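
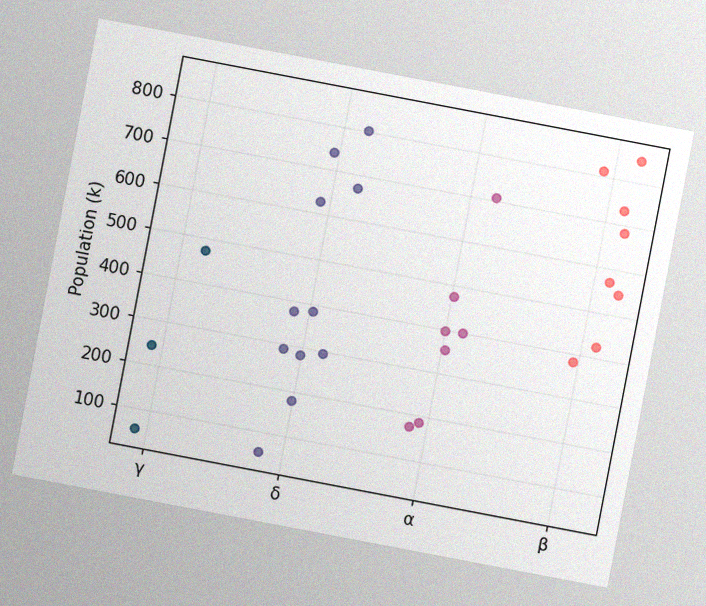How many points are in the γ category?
3

The chart is tilted about 11° clockwise, with some photo noise. Counting the markers in the γ column gives 3.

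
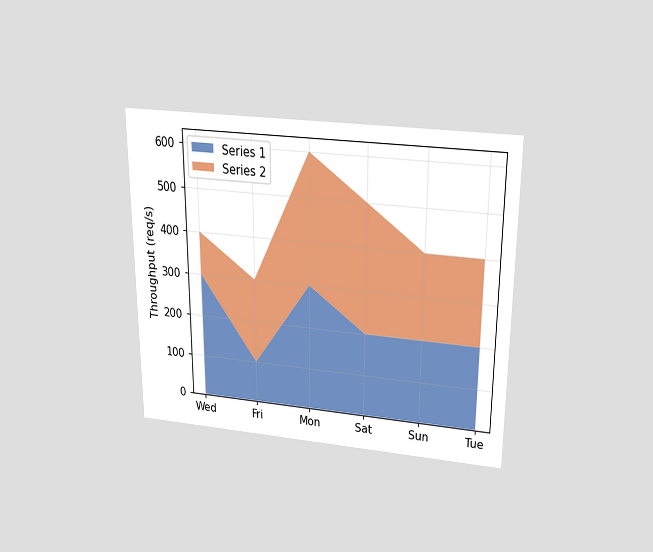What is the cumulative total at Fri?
The chart is viewed slightly from above. The stacked total at Fri reaches 300req/s.

300req/s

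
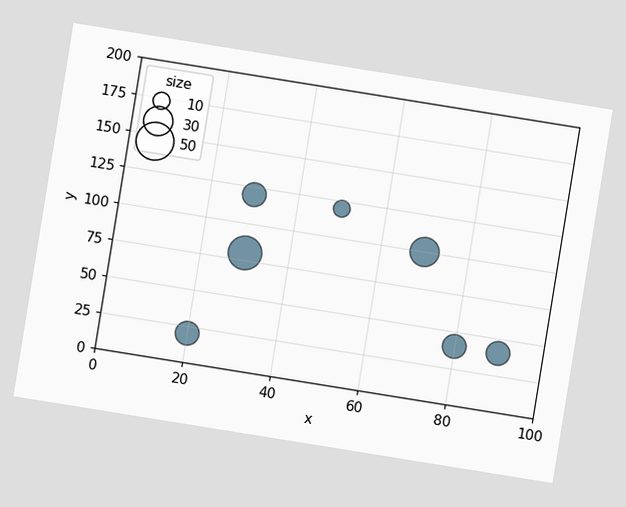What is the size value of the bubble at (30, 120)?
The chart is tilted about 9° clockwise. Matching the bubble at (30, 120) against the size legend gives 20.

20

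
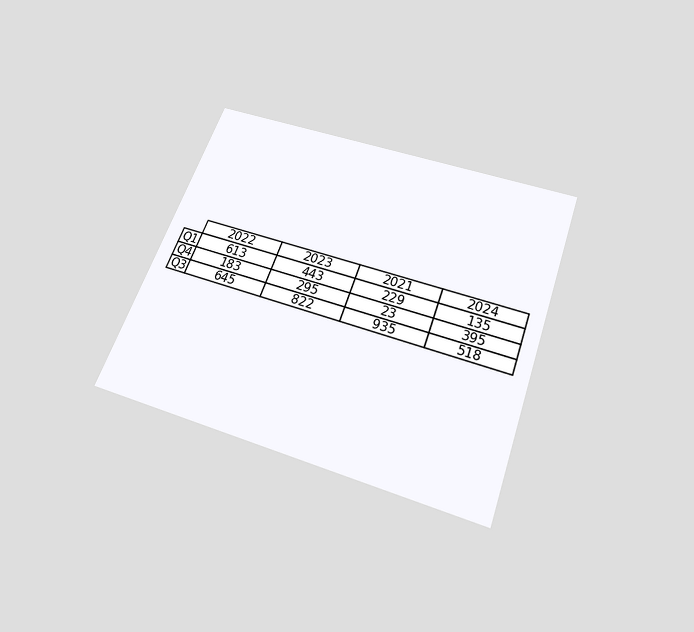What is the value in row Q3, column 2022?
The chart is tilted about 20° clockwise and viewed slightly from below. The (Q3, 2022) cell reads 645.

645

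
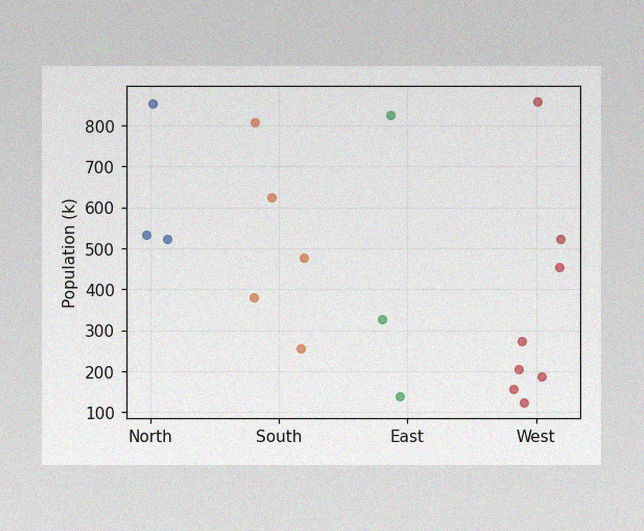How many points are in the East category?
The image has some photo noise and uneven lighting. Counting the markers in the East column gives 3.

3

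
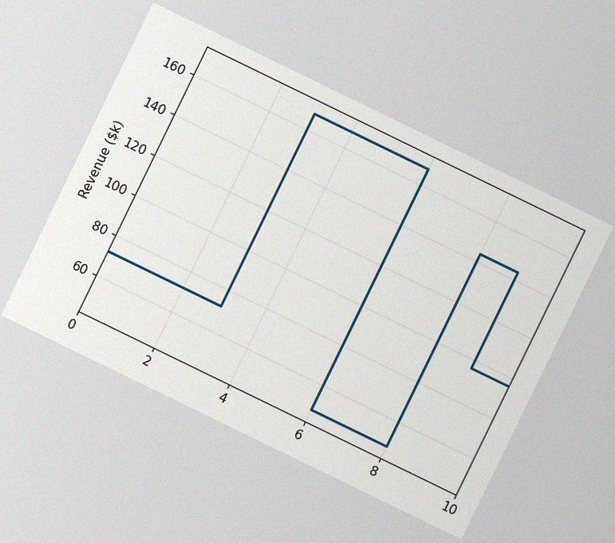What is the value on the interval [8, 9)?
$144k

The chart is tilted about 26° clockwise, with some photo noise. On [8, 9) the step sits at $144k.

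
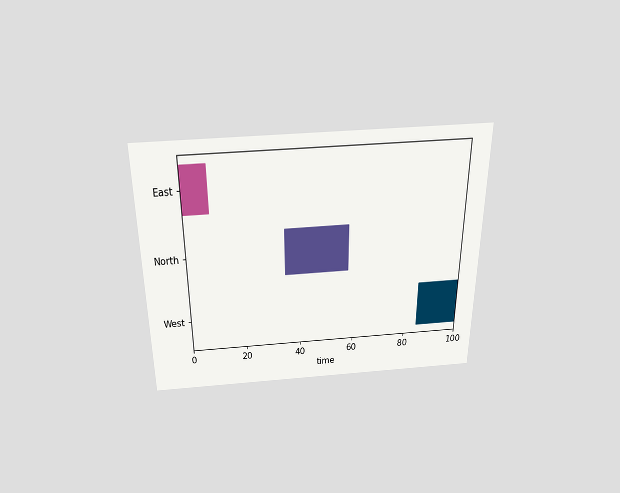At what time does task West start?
The chart is viewed slightly from above. The West bar begins at t=85.

85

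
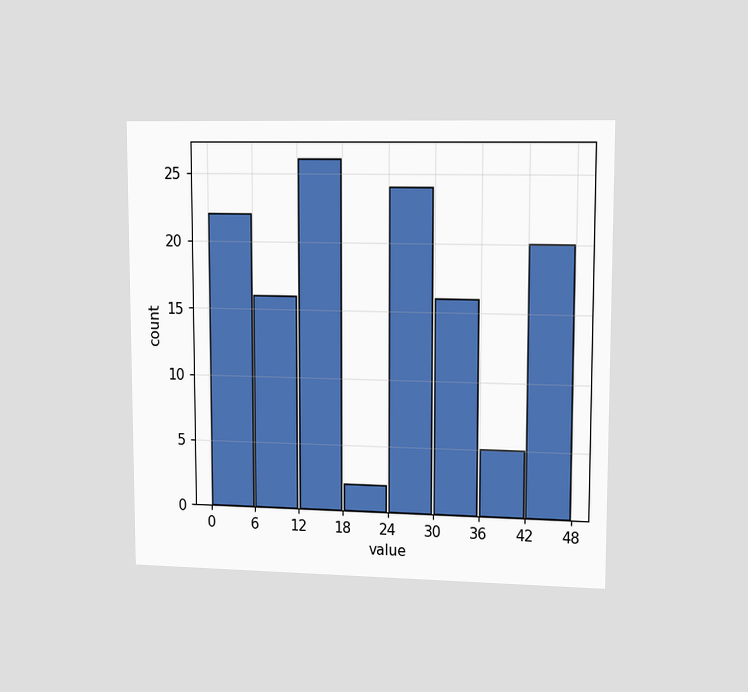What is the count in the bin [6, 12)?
The chart is viewed slightly from the right. The [6, 12) bin has height 16.

16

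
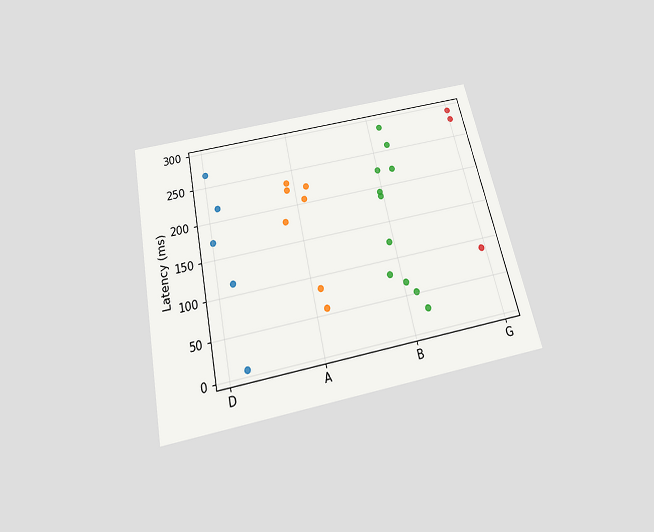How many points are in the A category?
The chart is tilted about 12° counter-clockwise and viewed slightly from below. Counting the markers in the A column gives 7.

7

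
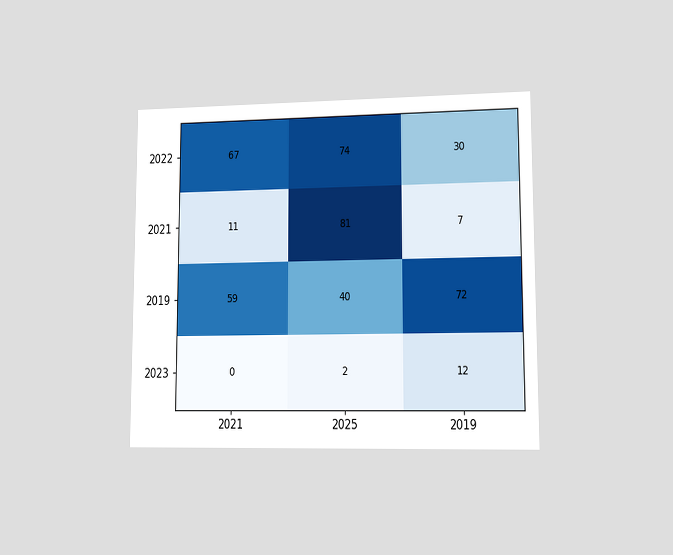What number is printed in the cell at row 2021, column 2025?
81

The chart is viewed at a slight angle. The (2021, 2025) cell reads 81.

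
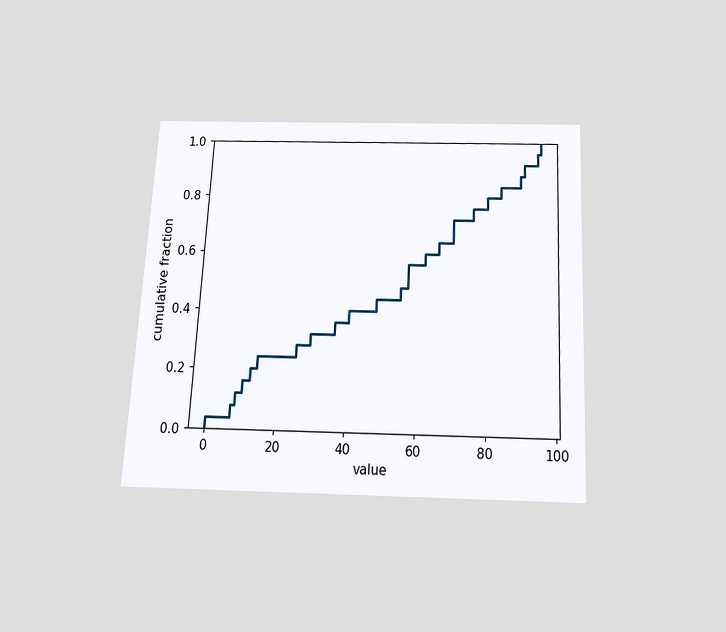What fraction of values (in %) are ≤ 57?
The chart is tilted about 3° clockwise and viewed slightly from below. At x=57 the ECDF step is at 56%.

56%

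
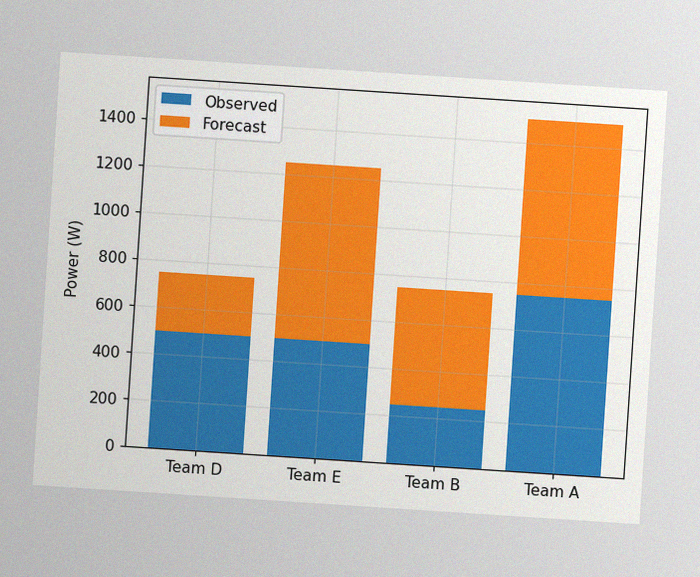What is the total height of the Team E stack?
The chart is tilted about 4° clockwise, with some photo noise. The Team E stack's top reaches 1250W on the y-axis.

1250W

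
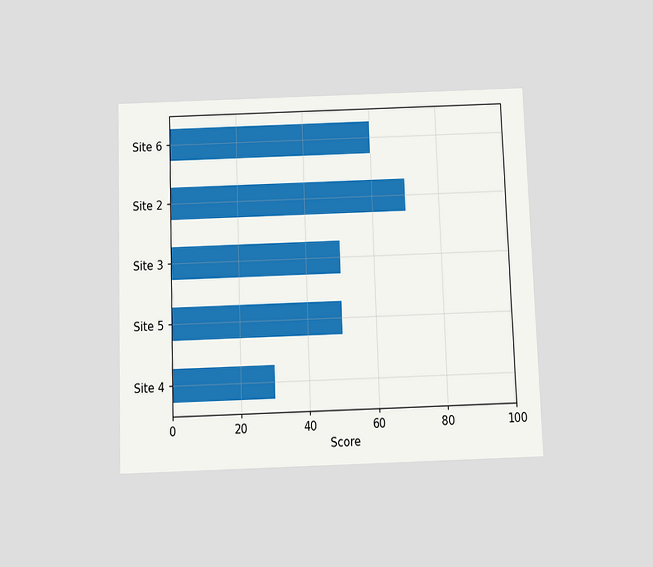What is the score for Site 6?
The chart is tilted about 2° counter-clockwise and viewed slightly from below. Reading along the chart's x-axis, the Site 6 bar reaches 60.

60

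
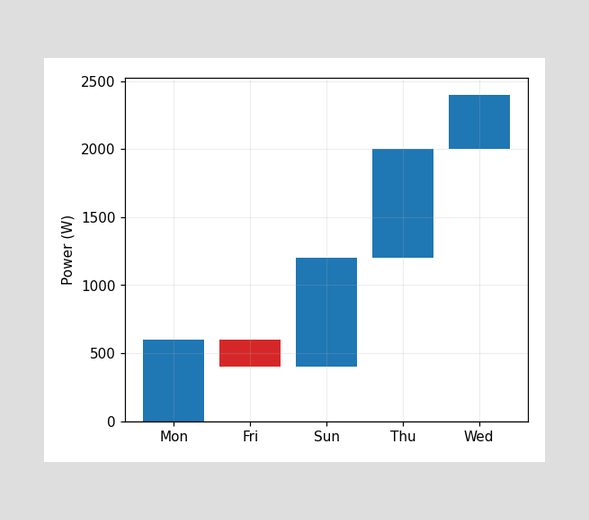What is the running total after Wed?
After Wed the running total reaches 2400W.

2400W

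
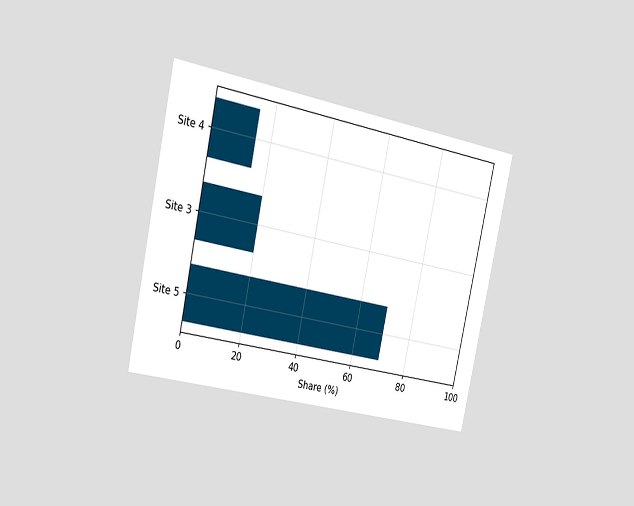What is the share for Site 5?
The chart is tilted about 12° clockwise and viewed slightly from the left. Reading along the chart's x-axis, the Site 5 bar reaches 70%.

70%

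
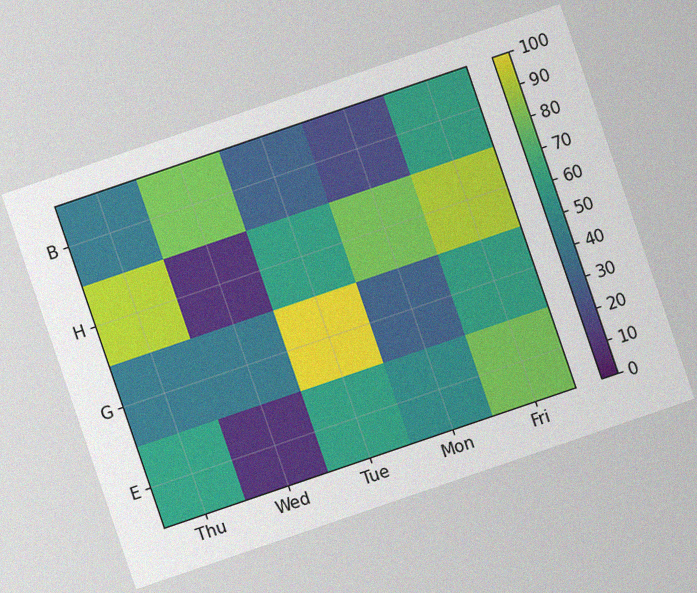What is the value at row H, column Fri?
90

The chart is tilted about 19° counter-clockwise, with some photo noise. Matching cell (H, Fri) against the colorbar gives 90.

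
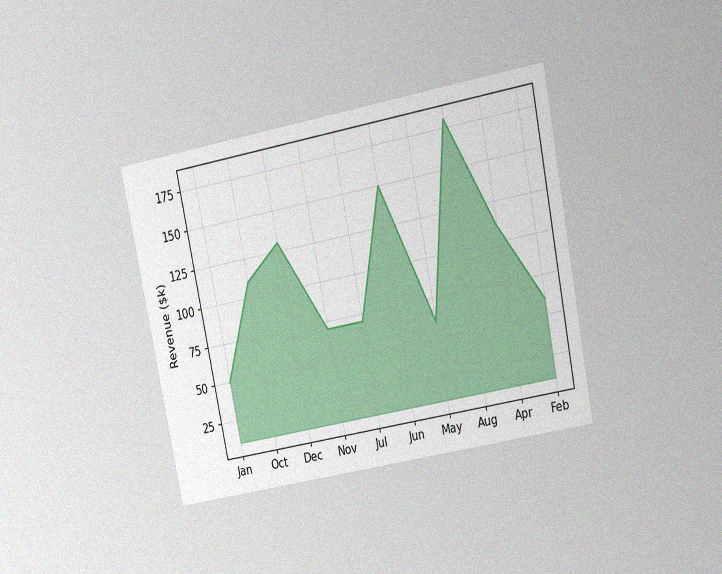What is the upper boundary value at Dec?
The chart is tilted about 11° counter-clockwise and viewed slightly from above, with some photo noise. At Dec the upper boundary is at $130k.

$130k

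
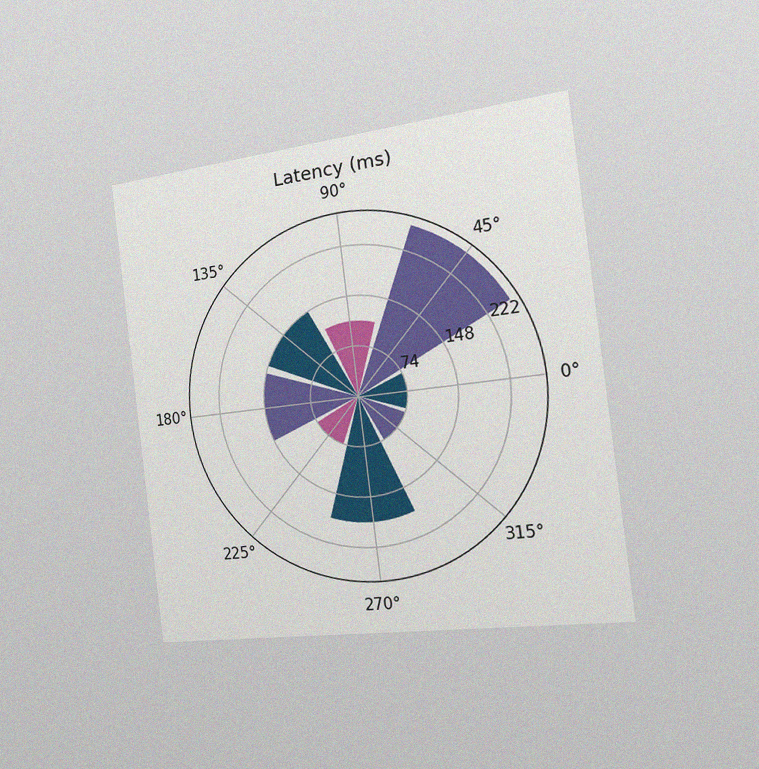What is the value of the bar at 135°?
148ms

The chart is tilted about 7° counter-clockwise and viewed slightly from the right, with some photo noise. The bar at 135° reaches 148ms on the radial axis.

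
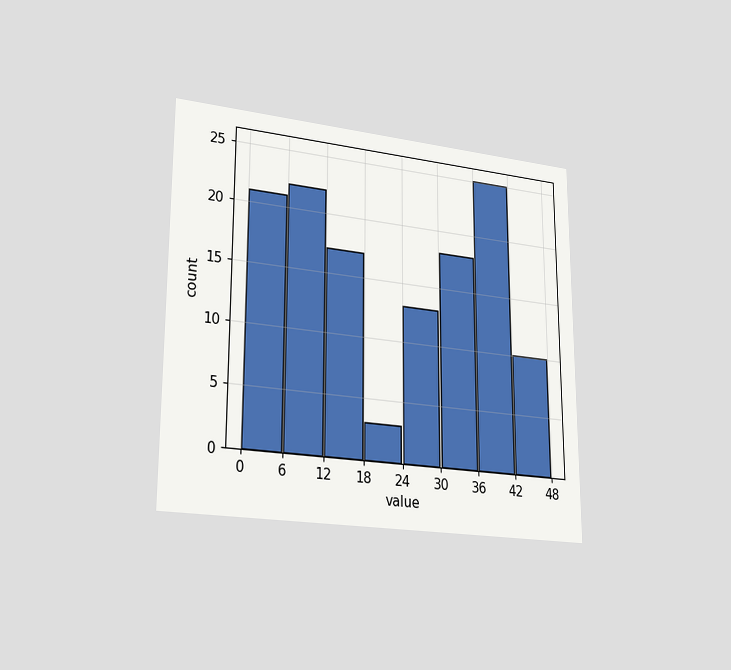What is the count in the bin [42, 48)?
10

The chart is viewed slightly from the left. The [42, 48) bin has height 10.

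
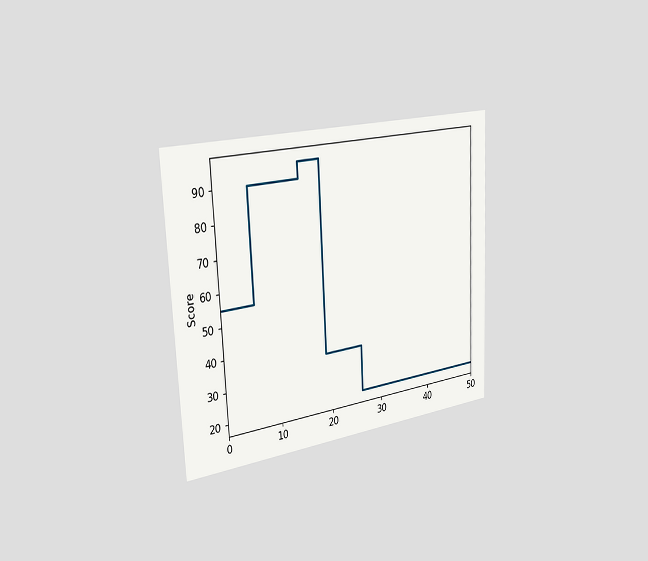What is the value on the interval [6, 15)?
90

The chart is tilted about 3° counter-clockwise and viewed slightly from the left. On [6, 15) the step sits at 90.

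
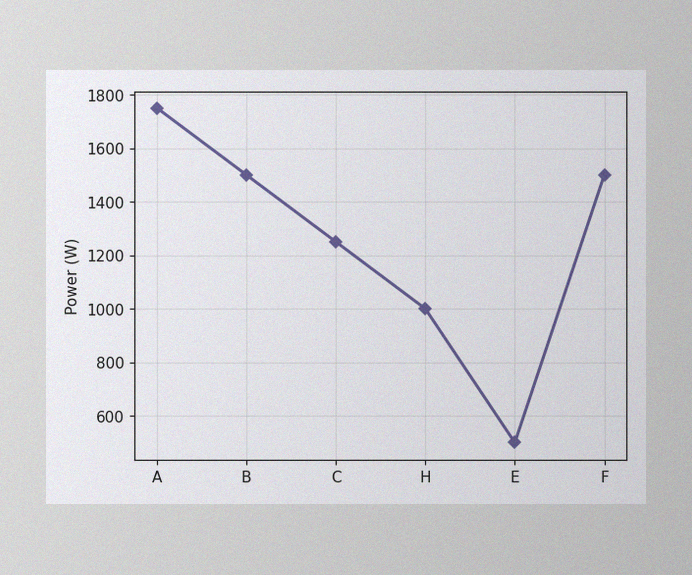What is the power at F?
1500W

The image has some photo noise and uneven lighting. At F, the line is at 1500W.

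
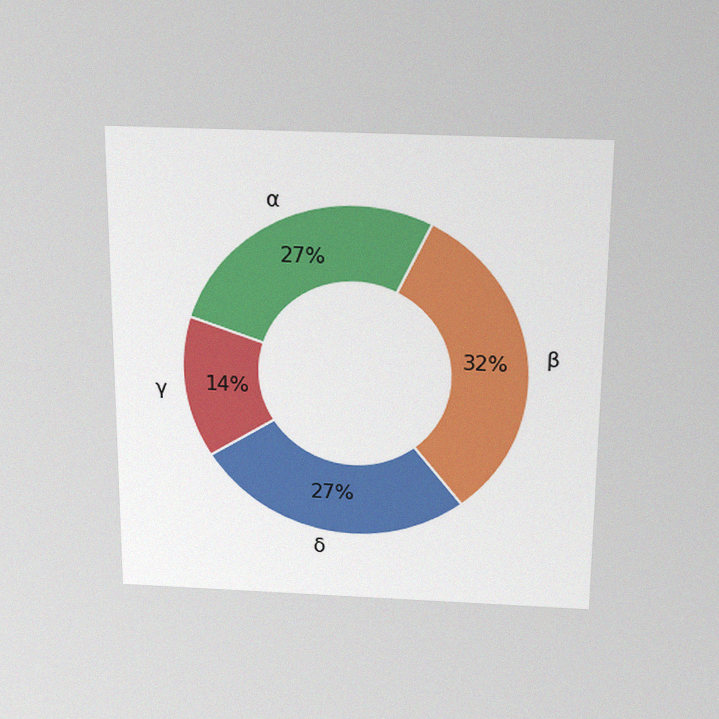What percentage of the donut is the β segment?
The chart is viewed slightly from above, with some photo noise. The β segment takes up 32% of the ring.

32%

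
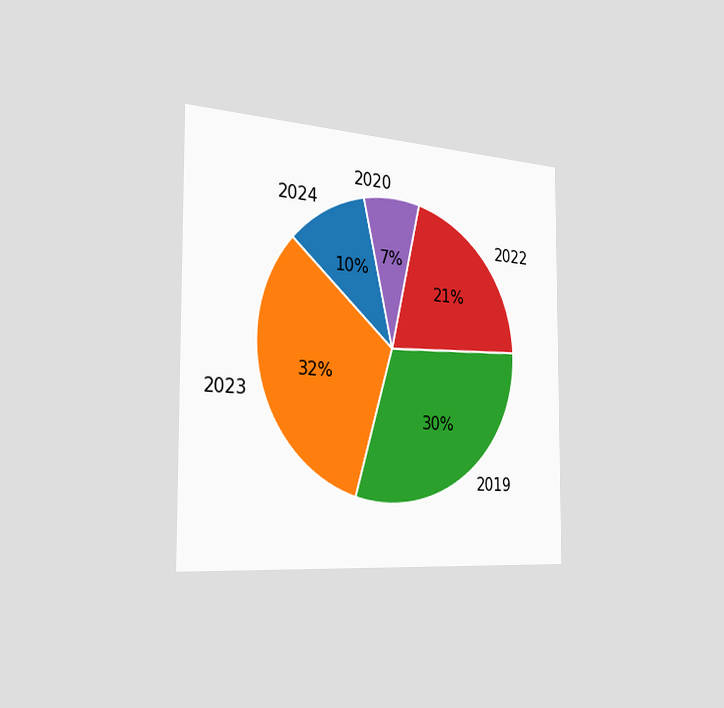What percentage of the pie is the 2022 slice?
The chart is viewed slightly from the left. The 2022 slice takes up 21% of the pie.

21%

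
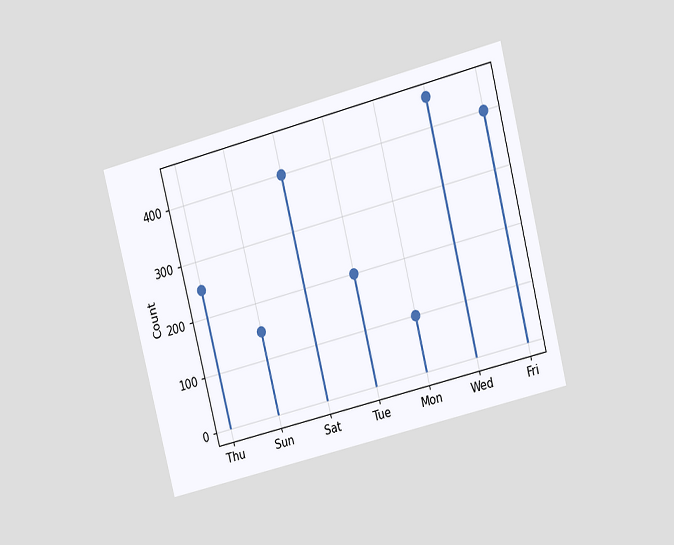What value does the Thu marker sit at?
250

The chart is tilted about 14° counter-clockwise and viewed at a slight angle. The Thu marker sits at 250.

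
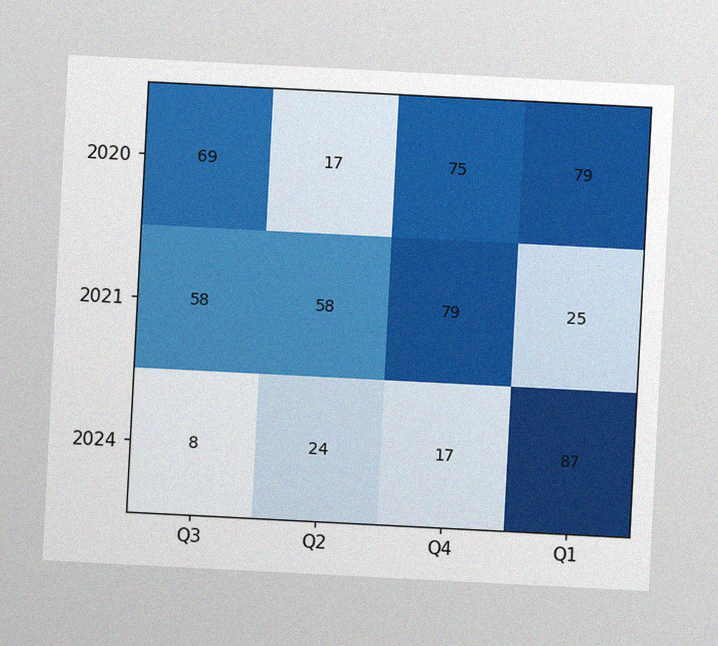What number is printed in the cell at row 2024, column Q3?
8

The chart is tilted about 3° clockwise, with some photo noise. The (2024, Q3) cell reads 8.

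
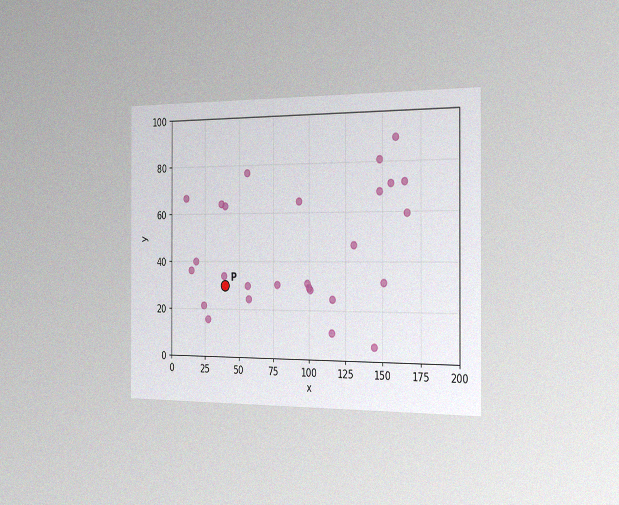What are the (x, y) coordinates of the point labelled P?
The chart is viewed slightly from the right, with some photo noise. Following the gridlines from P to each axis, P sits at (40, 30).

(40, 30)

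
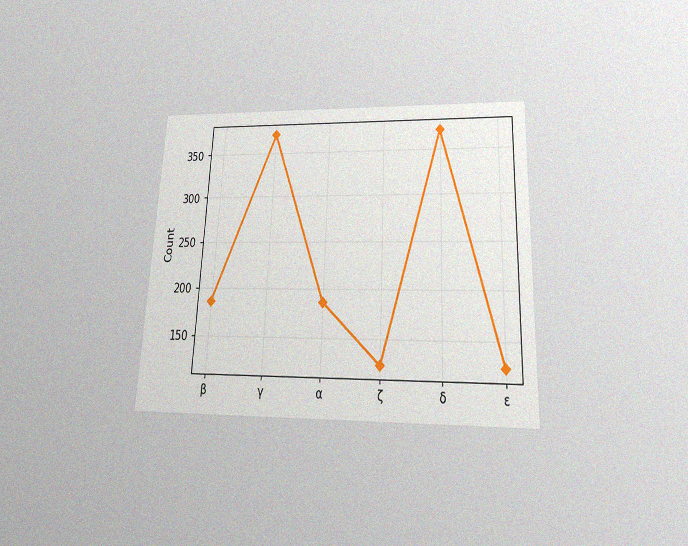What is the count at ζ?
The chart is tilted about 3° clockwise and viewed slightly from below, with some photo noise. At ζ, the line is at 124.

124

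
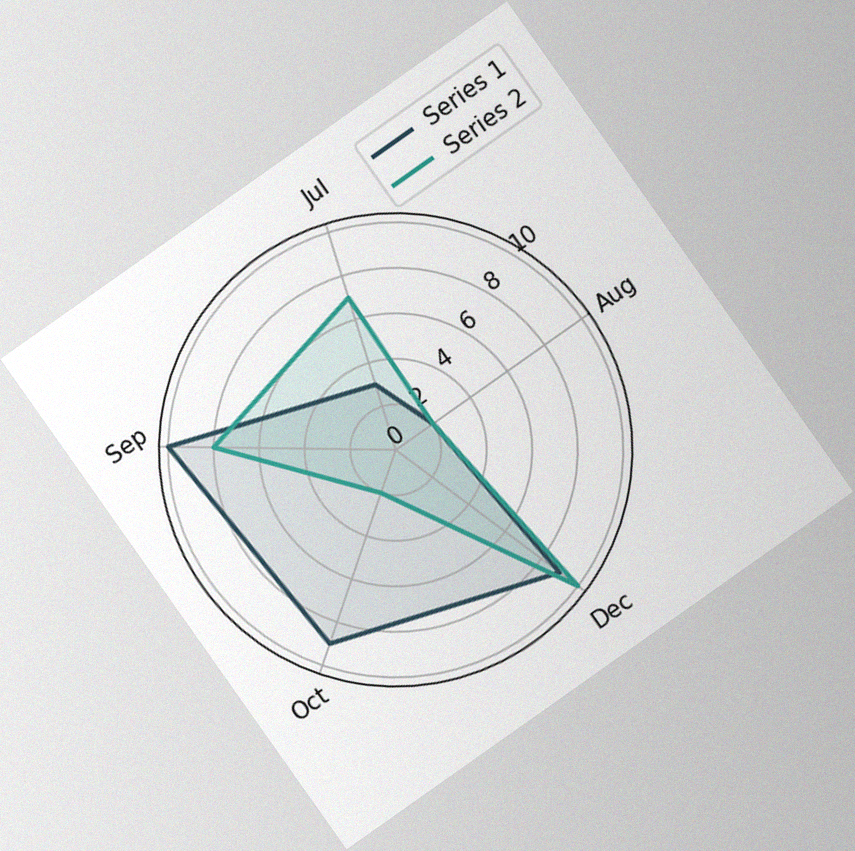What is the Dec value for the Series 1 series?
The chart is tilted about 35° counter-clockwise, with some photo noise. On the Dec axis, Series 1 reaches 9.

9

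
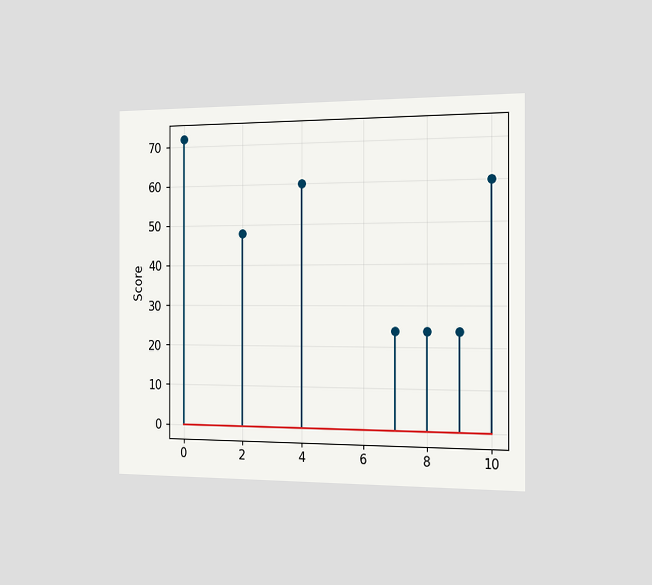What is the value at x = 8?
24

The chart is viewed slightly from the right. The stem at x=8 reaches 24.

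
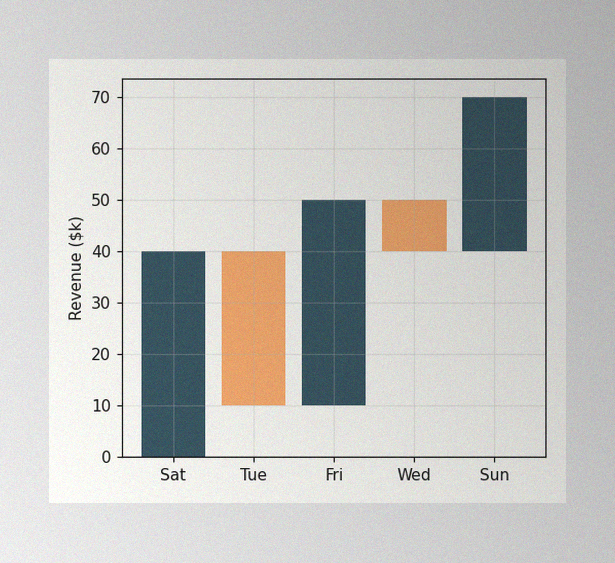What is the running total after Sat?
The image has some photo noise and uneven lighting. After Sat the running total reaches $40k.

$40k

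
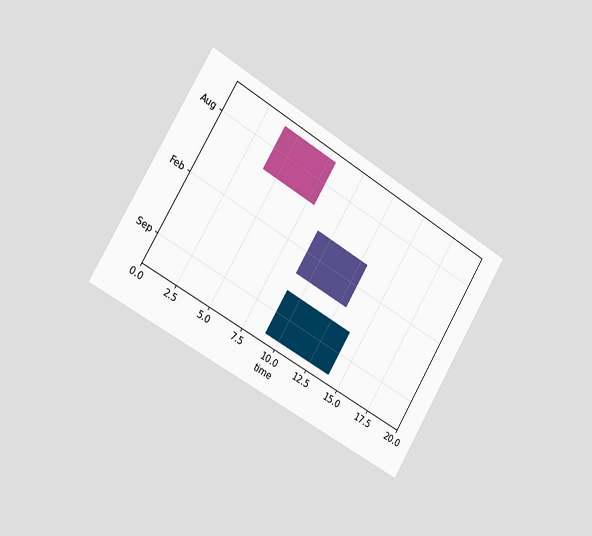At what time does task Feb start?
9

The chart is tilted about 31° clockwise and viewed slightly from the left. The Feb bar begins at t=9.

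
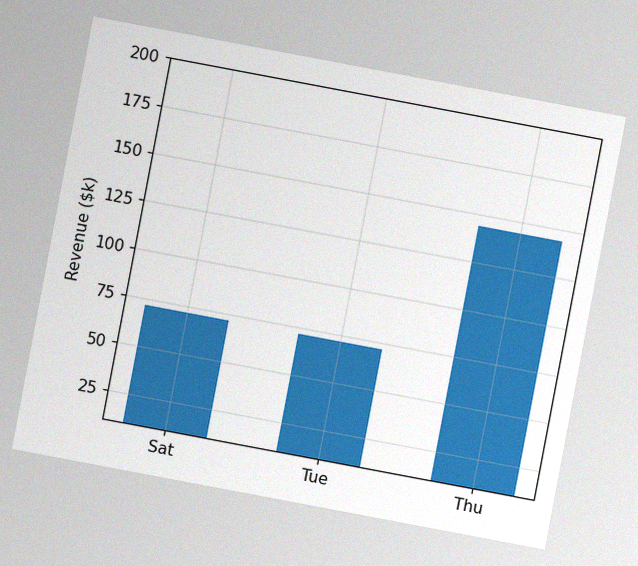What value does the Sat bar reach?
The chart is tilted about 11° clockwise, with some photo noise. Reading along the chart's y-axis, the Sat bar reaches $72k.

$72k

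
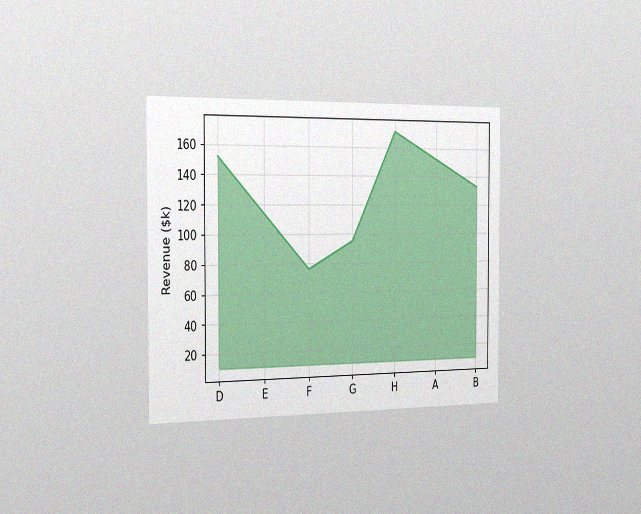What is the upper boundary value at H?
$171k

The chart is viewed slightly from the left, with some photo noise. At H the upper boundary is at $171k.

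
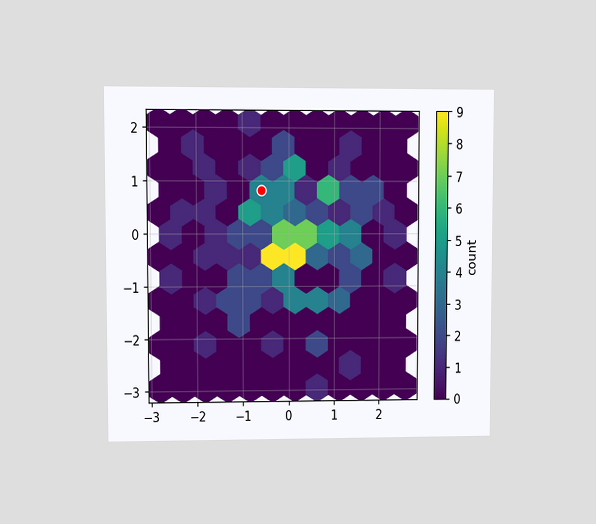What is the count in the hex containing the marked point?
The chart is viewed at a slight angle. The marked hex reads 4 on the colorbar.

4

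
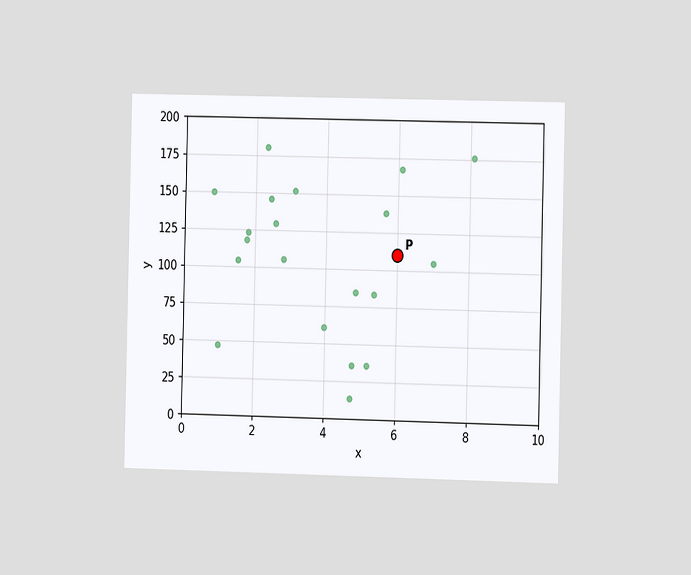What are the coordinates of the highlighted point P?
(6, 110)

The chart is viewed at a slight angle. Following the gridlines from P to each axis, P sits at (6, 110).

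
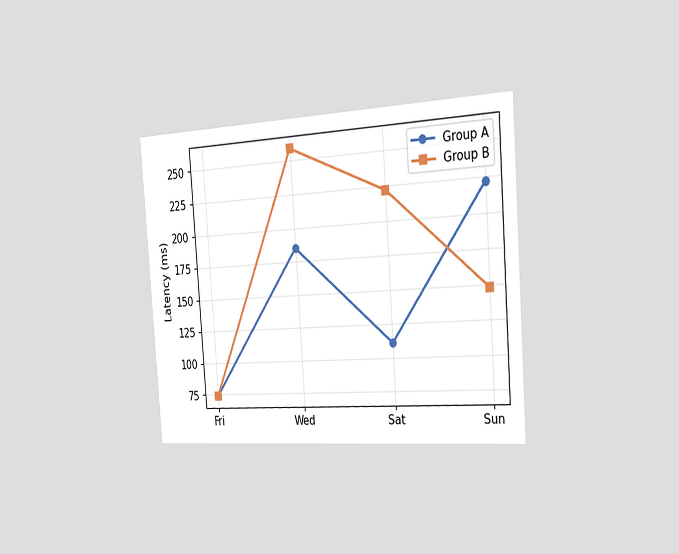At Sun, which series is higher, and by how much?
The chart is tilted about 4° counter-clockwise and viewed slightly from the right. At Sun, Group A sits above the other line by 74ms.

Group A, by 74ms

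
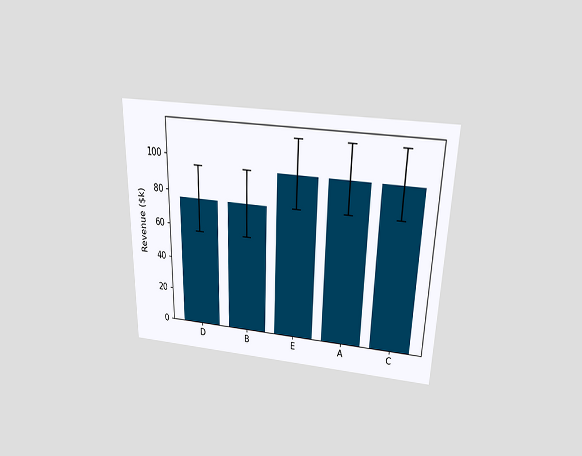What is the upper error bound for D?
The chart is viewed slightly from above. The D bar's upper whisker reaches $95k.

$95k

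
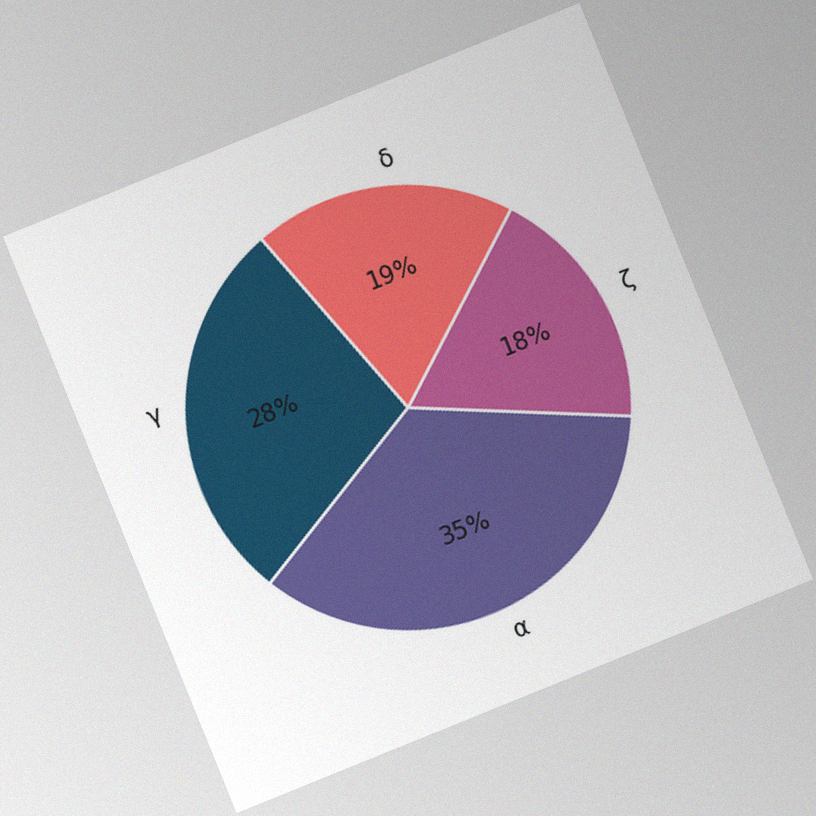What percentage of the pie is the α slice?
35%

The chart is tilted about 22° counter-clockwise, with some photo noise. The α slice takes up 35% of the pie.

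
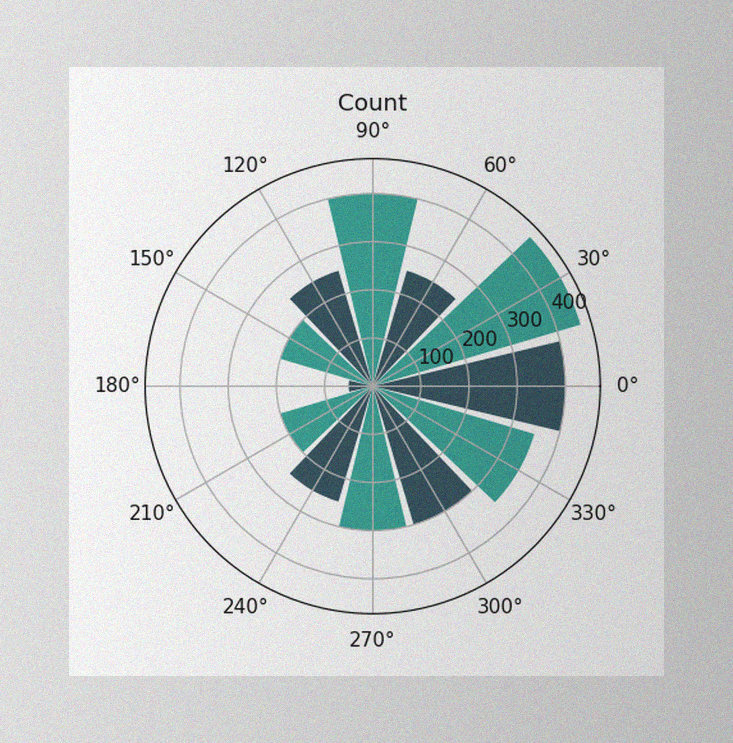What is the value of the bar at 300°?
300

The image has some photo noise and uneven lighting. The bar at 300° reaches 300 on the radial axis.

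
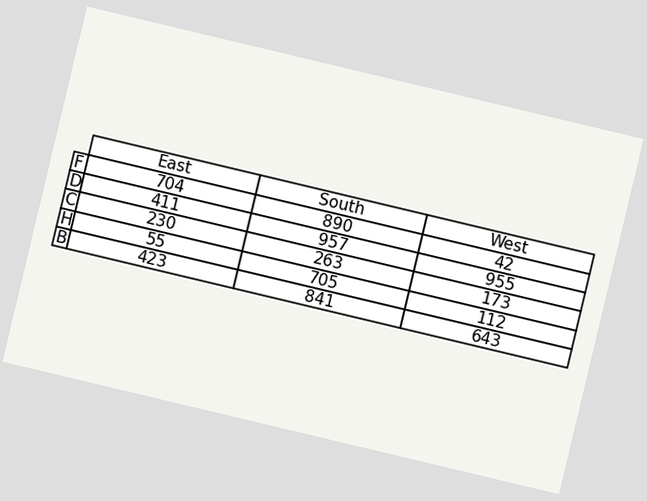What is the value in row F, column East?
The chart is tilted about 13° clockwise. The (F, East) cell reads 704.

704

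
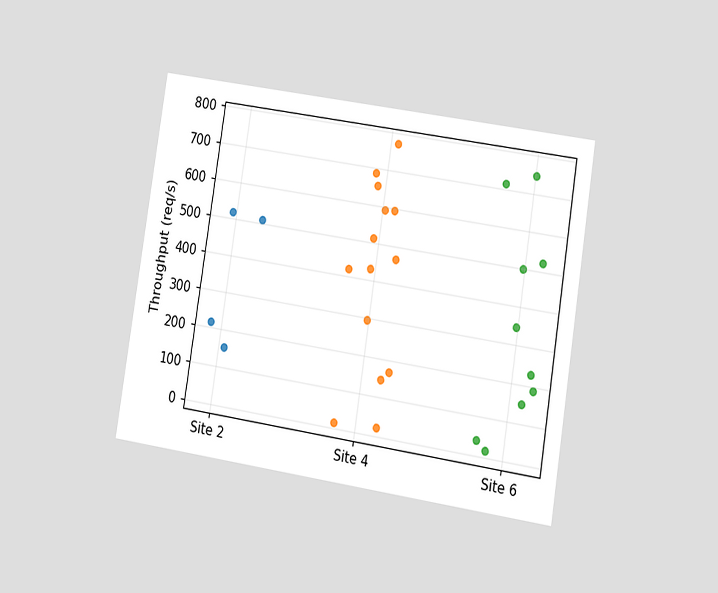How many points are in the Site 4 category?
14

The chart is tilted about 9° clockwise and viewed at a slight angle. Counting the markers in the Site 4 column gives 14.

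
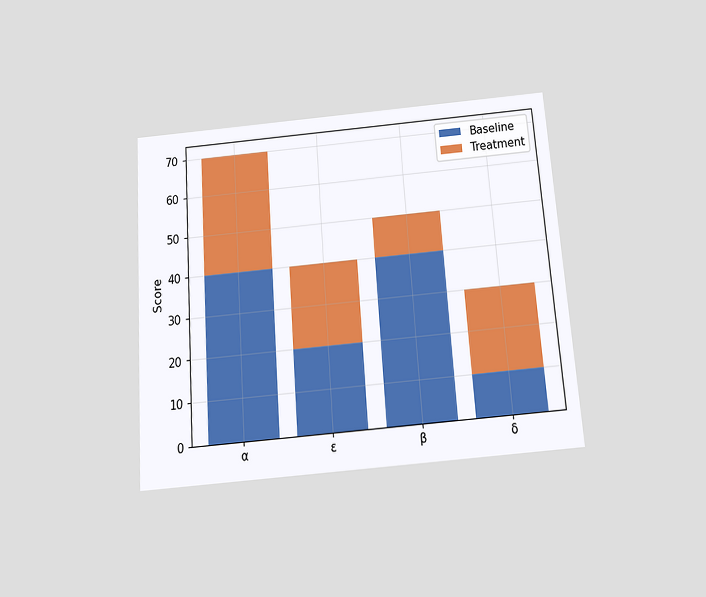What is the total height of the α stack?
The chart is tilted about 4° counter-clockwise and viewed slightly from below. The α stack's top reaches 70 on the y-axis.

70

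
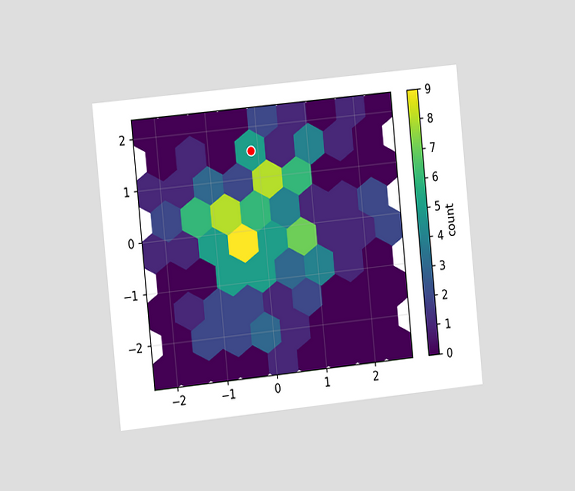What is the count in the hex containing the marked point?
5

The chart is tilted about 6° counter-clockwise and viewed slightly from the left. The marked hex reads 5 on the colorbar.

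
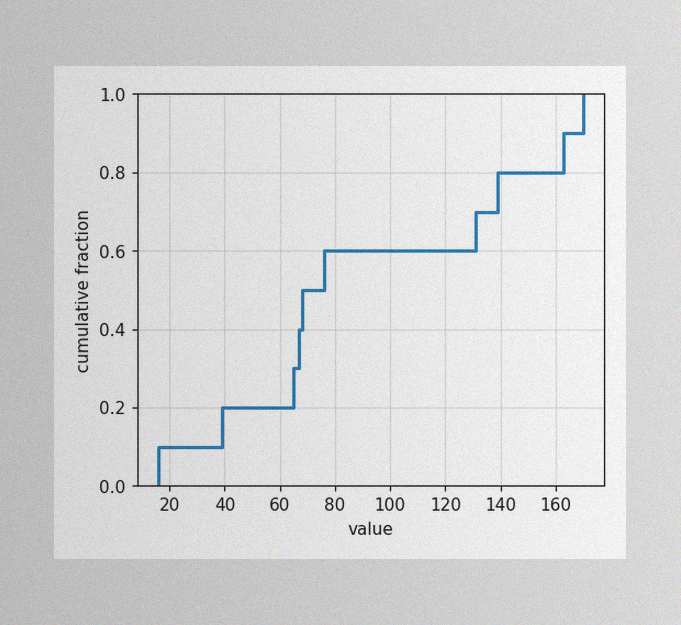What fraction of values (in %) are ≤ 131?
The image has some photo noise and uneven lighting. At x=131 the ECDF step is at 70%.

70%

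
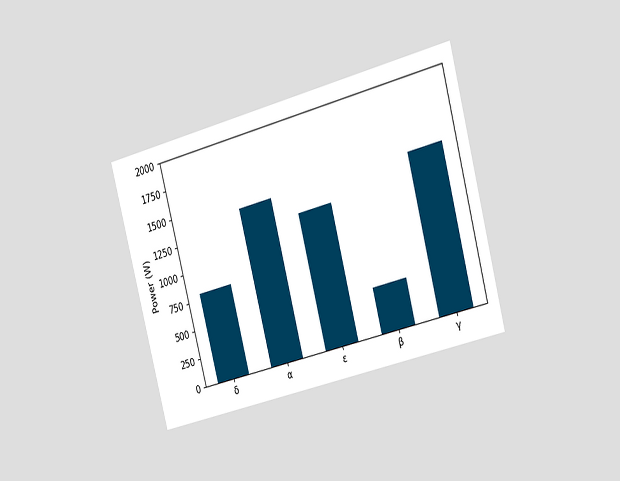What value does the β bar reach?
400W

The chart is tilted about 15° counter-clockwise and viewed slightly from the right. Reading along the chart's y-axis, the β bar reaches 400W.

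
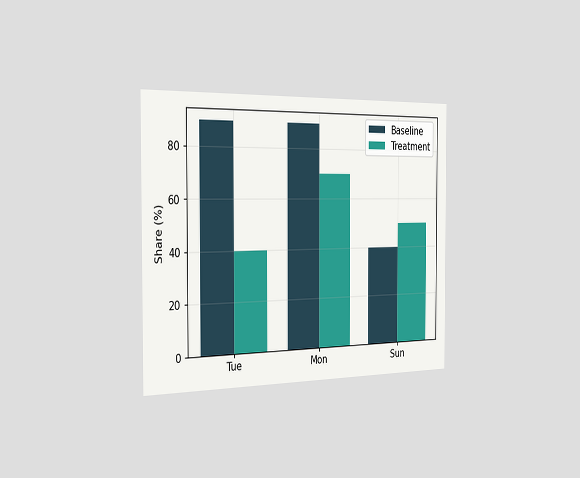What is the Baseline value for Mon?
90%

The chart is viewed slightly from the left. The Baseline bar at Mon reaches 90% on the y-axis.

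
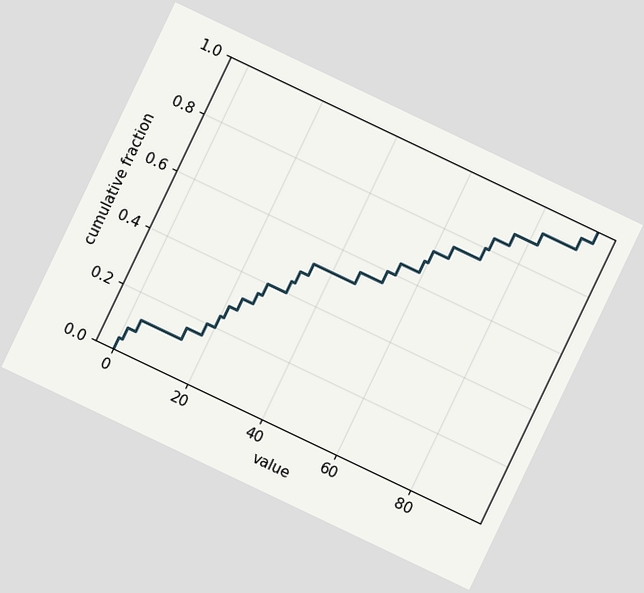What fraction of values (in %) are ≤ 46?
The chart is tilted about 25° clockwise. At x=46 the ECDF step is at 56%.

56%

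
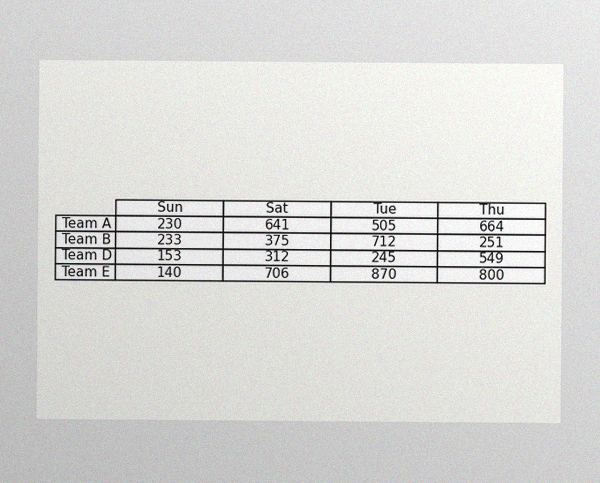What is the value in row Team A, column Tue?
505

The image has some photo noise and uneven lighting. The (Team A, Tue) cell reads 505.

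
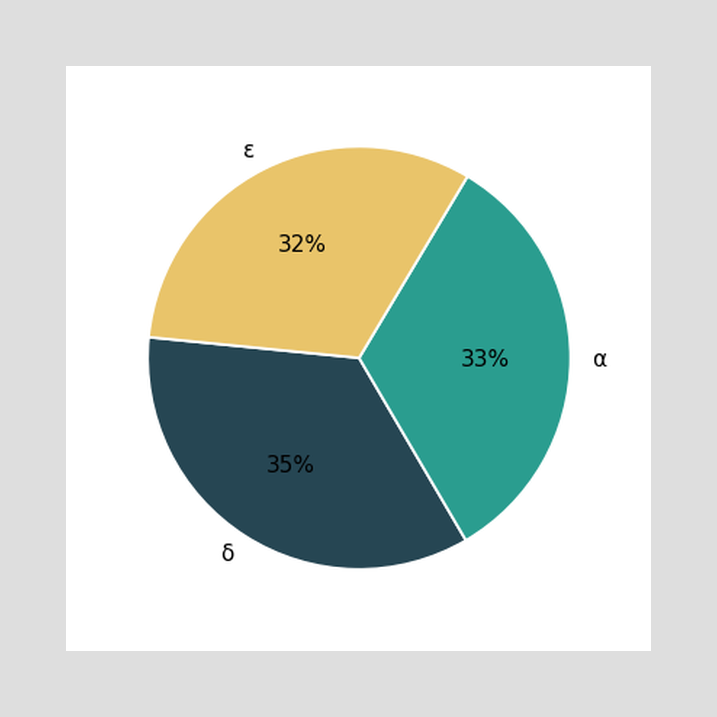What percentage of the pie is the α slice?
33%

The α slice takes up 33% of the pie.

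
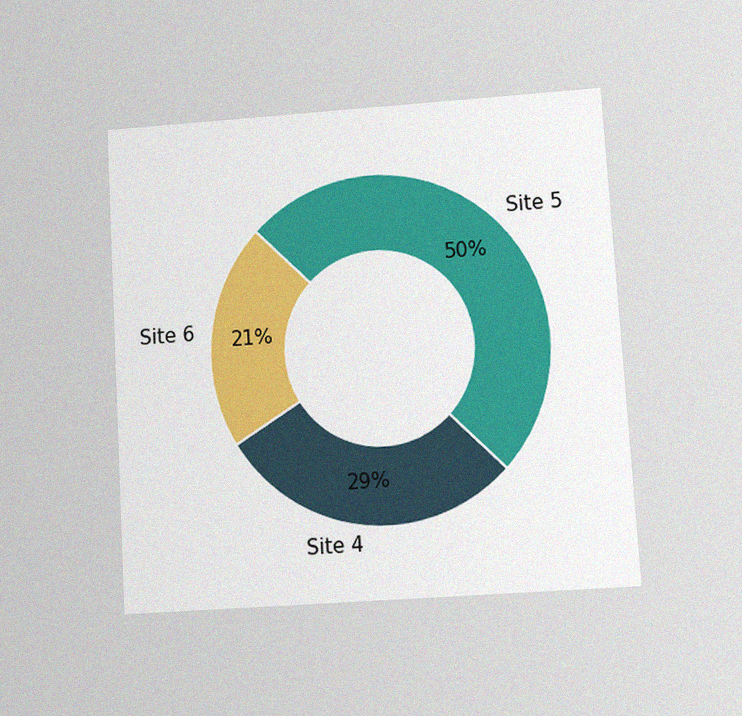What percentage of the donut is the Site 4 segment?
29%

The chart is tilted about 3° counter-clockwise and viewed at a slight angle, with some photo noise. The Site 4 segment takes up 29% of the ring.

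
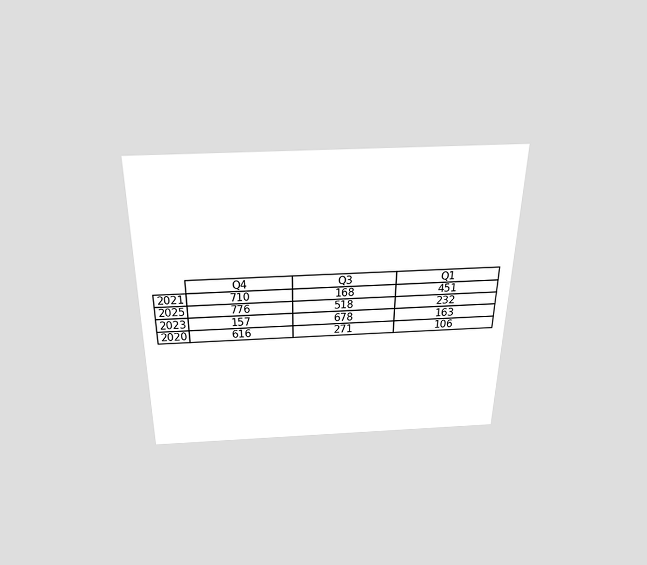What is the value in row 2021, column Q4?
710

The chart is viewed slightly from above. The (2021, Q4) cell reads 710.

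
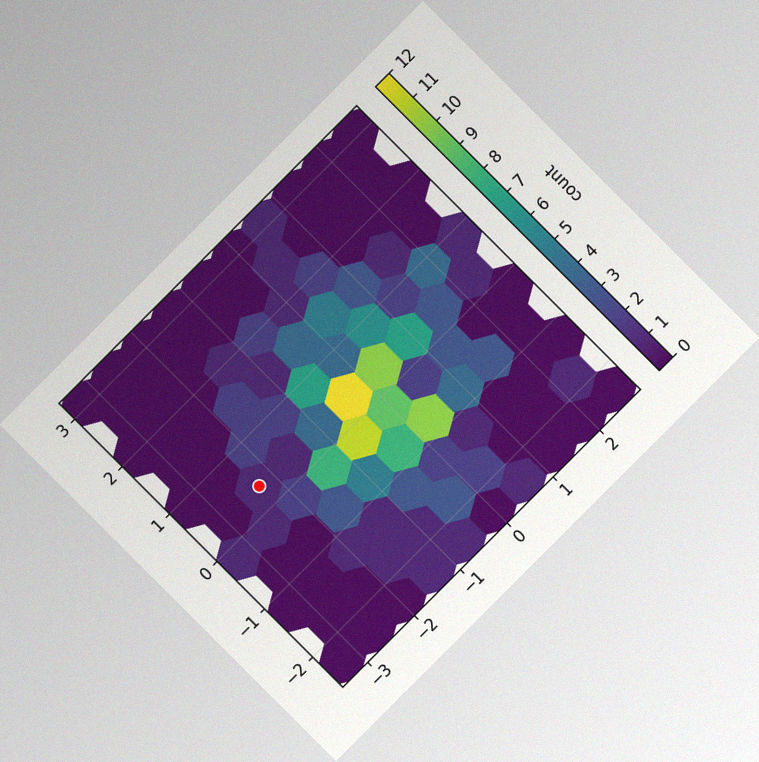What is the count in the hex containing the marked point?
The chart is tilted about 45° counter-clockwise, with some photo noise. The marked hex reads 1 on the colorbar.

1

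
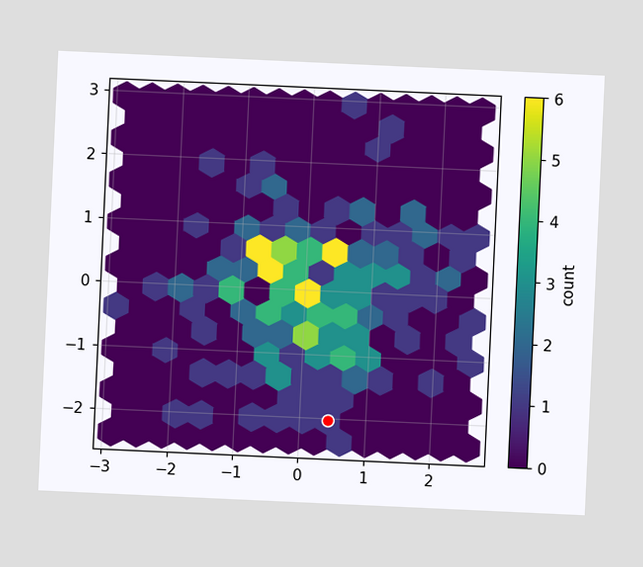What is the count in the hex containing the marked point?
1

The chart is tilted about 3° clockwise. The marked hex reads 1 on the colorbar.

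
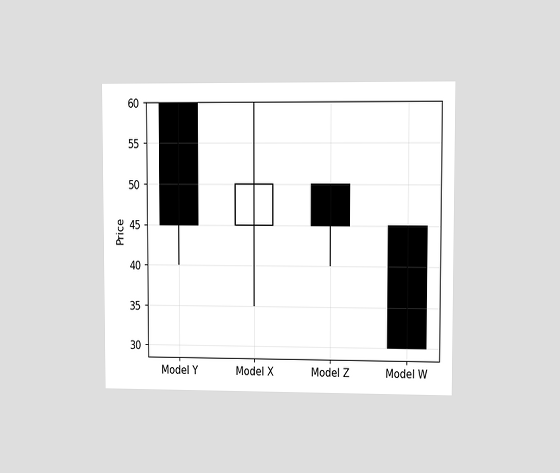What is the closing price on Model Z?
45

The chart is viewed at a slight angle. The Model Z candle closes at 45.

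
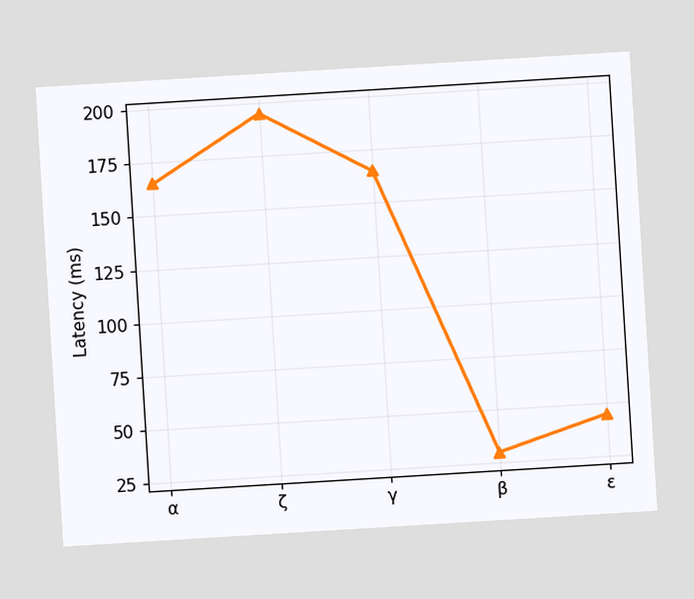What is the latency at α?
The chart is tilted about 3° counter-clockwise. At α, the line is at 165ms.

165ms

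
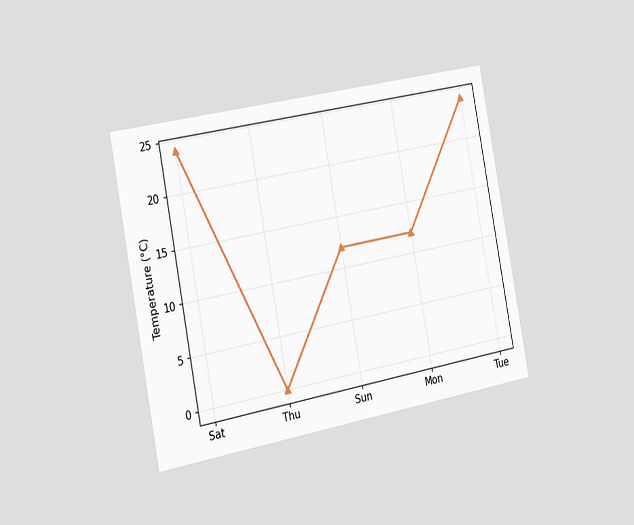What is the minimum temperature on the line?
0°C

The chart is tilted about 11° counter-clockwise and viewed slightly from the left. The lowest point is at Thu, and reading across to the y-axis gives 0°C.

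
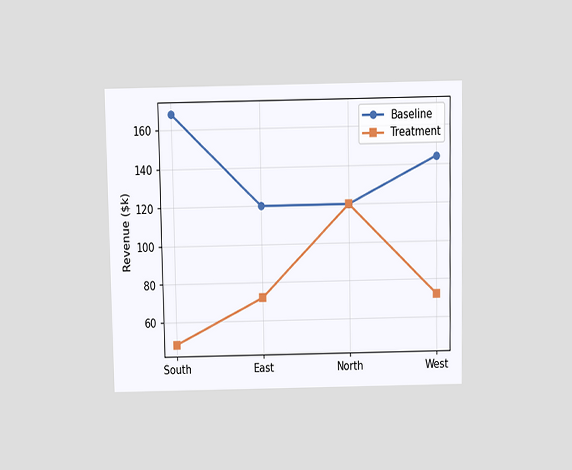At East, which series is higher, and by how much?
The chart is viewed slightly from above. At East, Baseline sits above the other line by $48k.

Baseline, by $48k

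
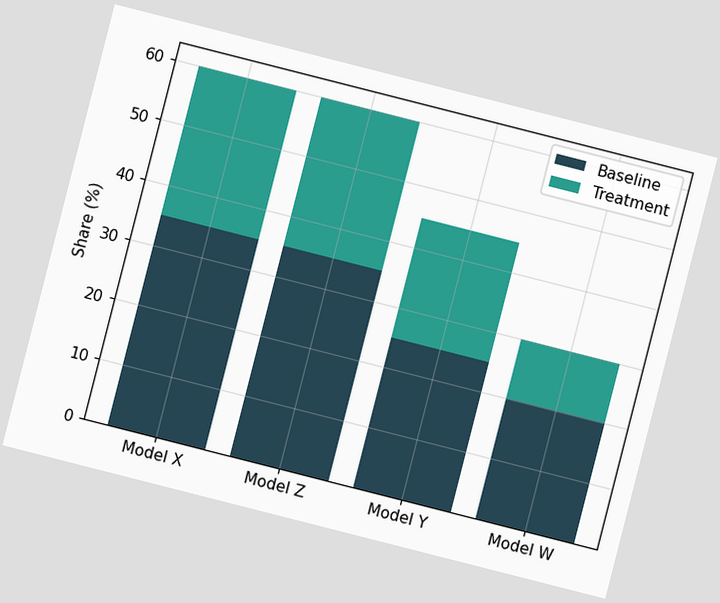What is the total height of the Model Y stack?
45%

The chart is tilted about 14° clockwise. The Model Y stack's top reaches 45% on the y-axis.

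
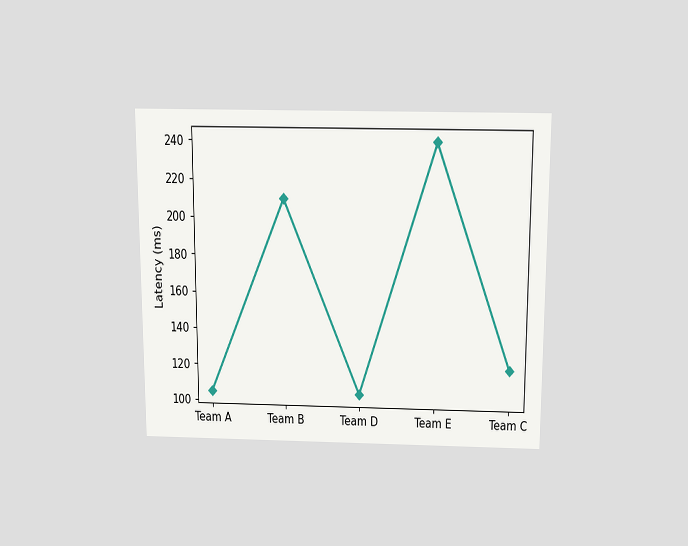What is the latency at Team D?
105ms

The chart is viewed slightly from above. At Team D, the line is at 105ms.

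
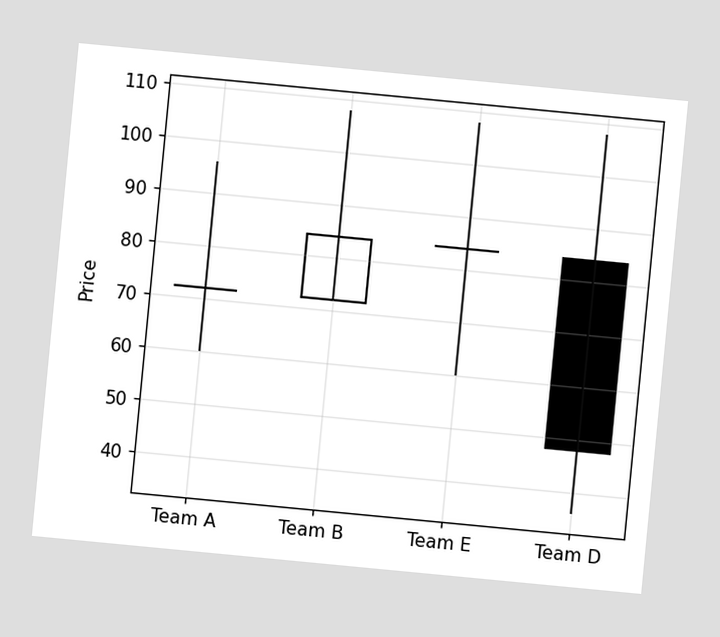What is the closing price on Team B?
The chart is tilted about 5° clockwise. The Team B candle closes at 84.

84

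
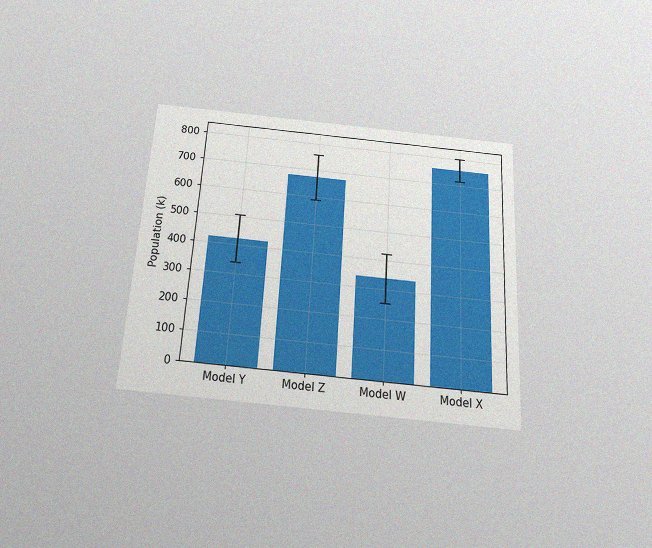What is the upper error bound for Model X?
The chart is tilted about 3° clockwise and viewed slightly from below, with some photo noise. The Model X bar's upper whisker reaches 798k.

798k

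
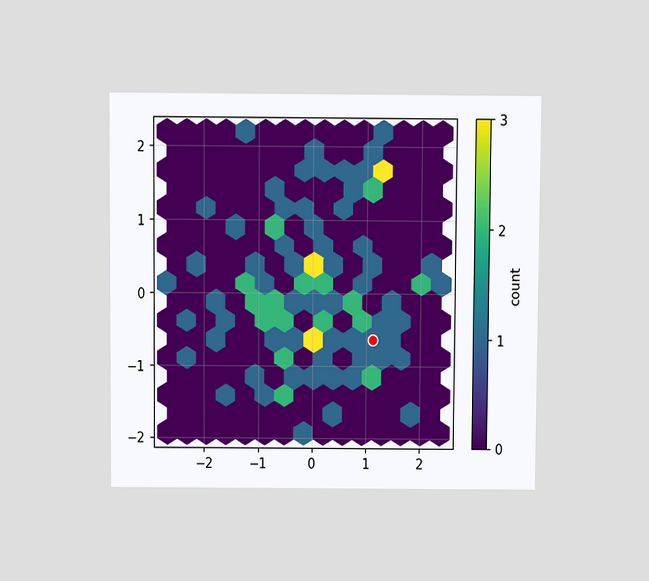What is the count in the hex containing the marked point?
The chart is viewed at a slight angle. The marked hex reads 1 on the colorbar.

1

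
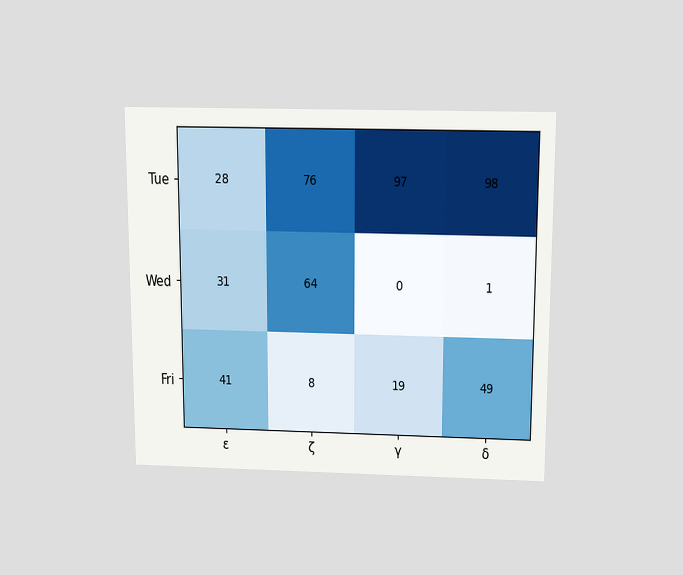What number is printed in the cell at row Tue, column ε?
28

The chart is viewed slightly from above. The (Tue, ε) cell reads 28.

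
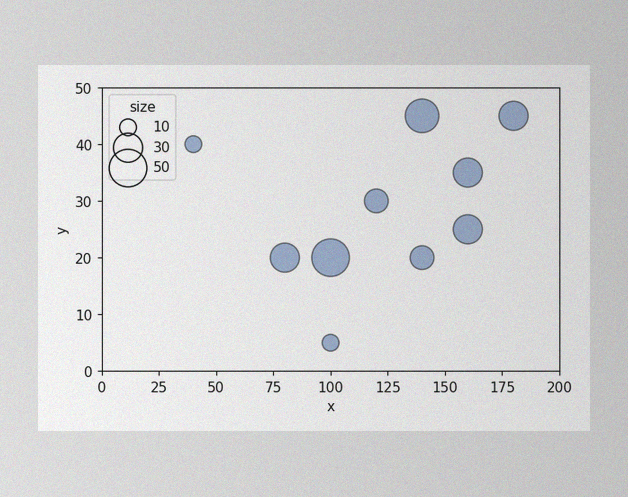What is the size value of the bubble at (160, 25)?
30

The image has some photo noise and uneven lighting. Matching the bubble at (160, 25) against the size legend gives 30.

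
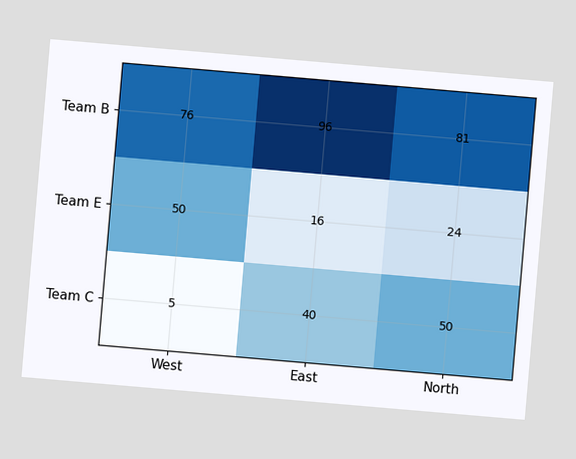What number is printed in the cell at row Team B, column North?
81

The chart is tilted about 5° clockwise. The (Team B, North) cell reads 81.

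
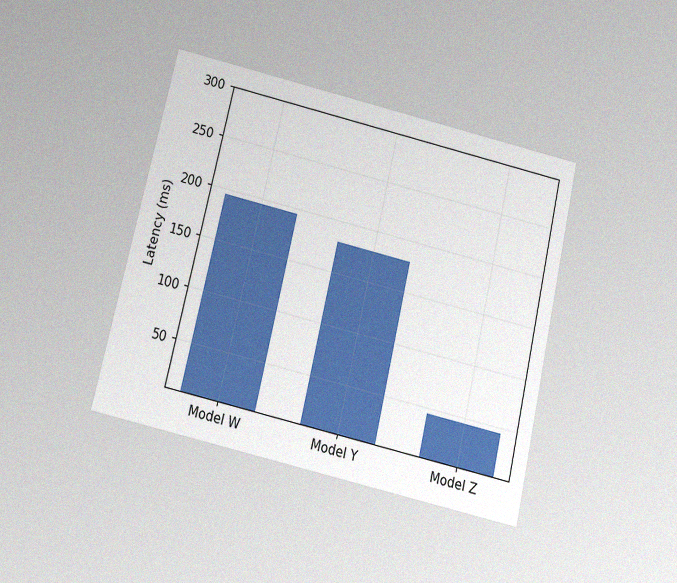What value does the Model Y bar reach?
The chart is tilted about 13° clockwise and viewed slightly from below, with some photo noise. Reading along the chart's y-axis, the Model Y bar reaches 180ms.

180ms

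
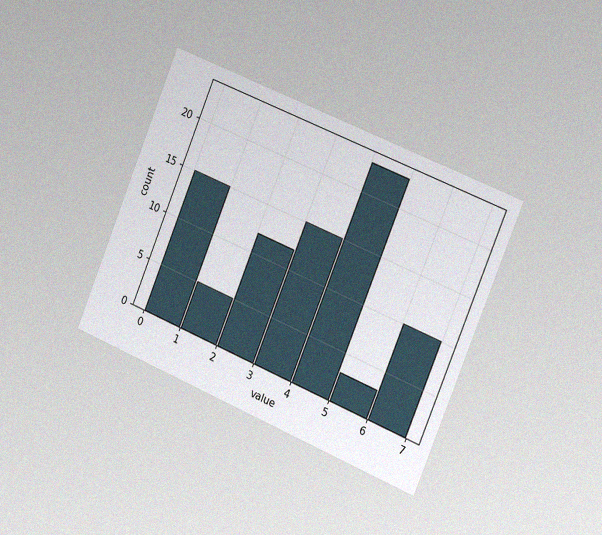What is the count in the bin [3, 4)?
15

The chart is tilted about 23° clockwise and viewed slightly from the right, with some photo noise. The [3, 4) bin has height 15.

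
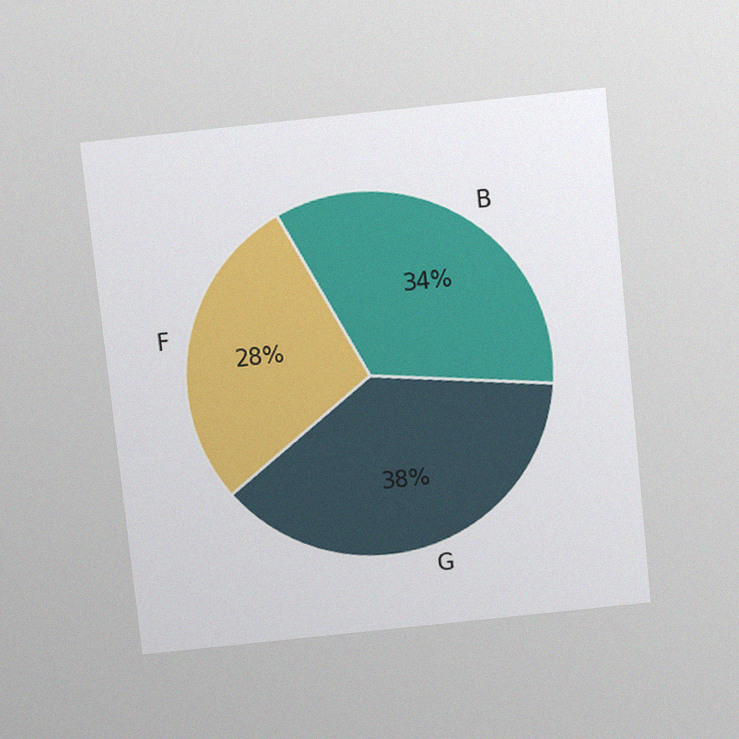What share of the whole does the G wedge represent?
38%

The chart is tilted about 6° counter-clockwise and viewed slightly from above, with some photo noise. The G slice takes up 38% of the pie.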